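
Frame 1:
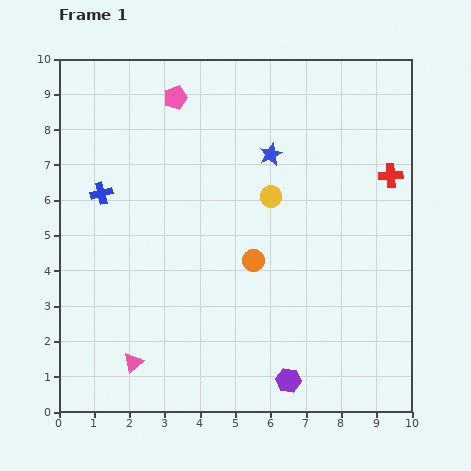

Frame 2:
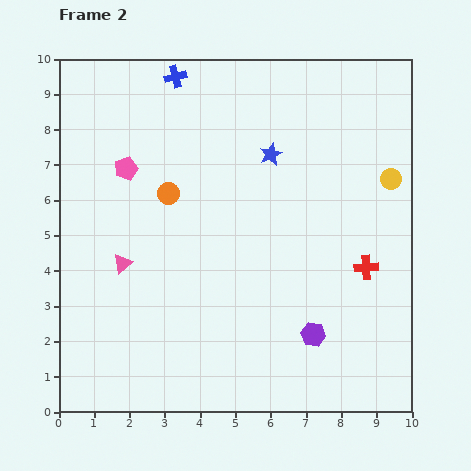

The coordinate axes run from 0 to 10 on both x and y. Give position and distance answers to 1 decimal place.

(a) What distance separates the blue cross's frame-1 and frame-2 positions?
3.9

The blue cross moved from (1.2, 6.2) to (3.3, 9.5), a distance of √(2.1² + 3.3²) ≈ 3.9.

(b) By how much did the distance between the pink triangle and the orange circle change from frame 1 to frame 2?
-2.1

Distance in frame 1: 4.5. Distance in frame 2: 2.4.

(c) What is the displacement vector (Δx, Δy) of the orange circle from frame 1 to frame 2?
(-2.4, 1.9)

The orange circle was at (5.5, 4.3) in frame 1 and (3.1, 6.2) in frame 2.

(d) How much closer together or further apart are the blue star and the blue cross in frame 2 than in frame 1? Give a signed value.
-1.4

Distance in frame 1: 4.9. Distance in frame 2: 3.5.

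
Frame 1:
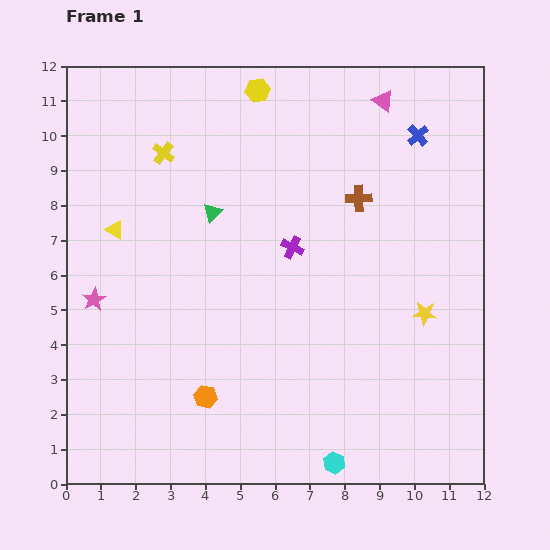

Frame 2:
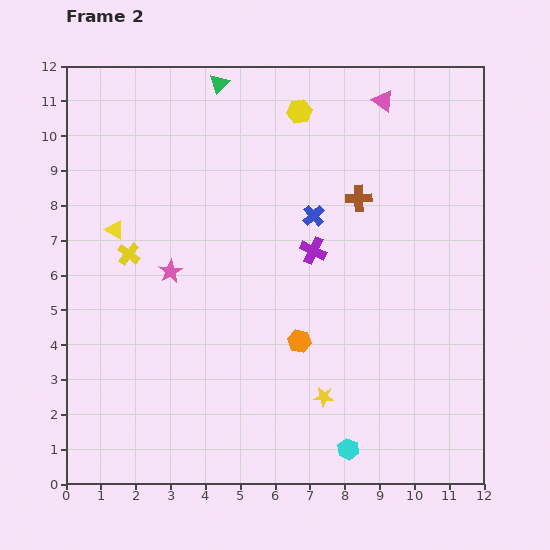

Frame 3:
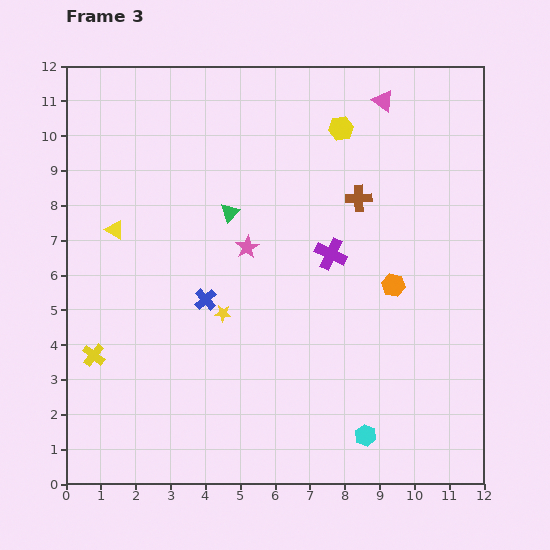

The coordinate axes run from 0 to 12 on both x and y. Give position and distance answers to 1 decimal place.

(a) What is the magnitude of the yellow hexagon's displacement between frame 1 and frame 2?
1.3

The yellow hexagon moved from (5.5, 11.3) to (6.7, 10.7), a distance of √(1.2² + 0.6²) ≈ 1.3.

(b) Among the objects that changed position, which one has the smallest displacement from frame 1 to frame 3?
the green triangle

(moved 0.5)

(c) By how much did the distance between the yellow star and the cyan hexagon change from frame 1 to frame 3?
+0.4

Distance in frame 1: 5.0. Distance in frame 3: 5.4.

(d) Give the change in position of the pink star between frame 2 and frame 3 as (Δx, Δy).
(2.2, 0.7)

The pink star was at (3.0, 6.1) in frame 2 and (5.2, 6.8) in frame 3.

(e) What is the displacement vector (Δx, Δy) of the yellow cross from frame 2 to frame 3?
(-1.0, -2.9)

The yellow cross was at (1.8, 6.6) in frame 2 and (0.8, 3.7) in frame 3.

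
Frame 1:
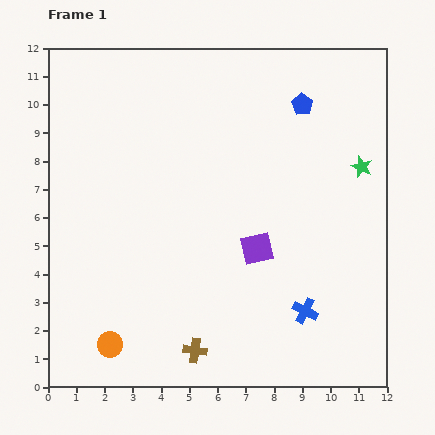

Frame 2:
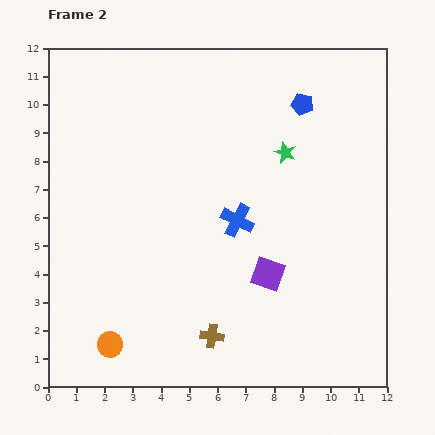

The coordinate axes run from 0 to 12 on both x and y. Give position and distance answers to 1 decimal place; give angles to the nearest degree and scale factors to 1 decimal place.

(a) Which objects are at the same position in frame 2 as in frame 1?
the blue pentagon, the orange circle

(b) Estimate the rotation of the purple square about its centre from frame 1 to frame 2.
32° clockwise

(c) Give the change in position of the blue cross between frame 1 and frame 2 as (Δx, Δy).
(-2.4, 3.2)

The blue cross was at (9.1, 2.7) in frame 1 and (6.7, 5.9) in frame 2.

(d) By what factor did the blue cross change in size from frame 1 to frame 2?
1.3×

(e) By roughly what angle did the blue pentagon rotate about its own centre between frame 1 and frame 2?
18° counter-clockwise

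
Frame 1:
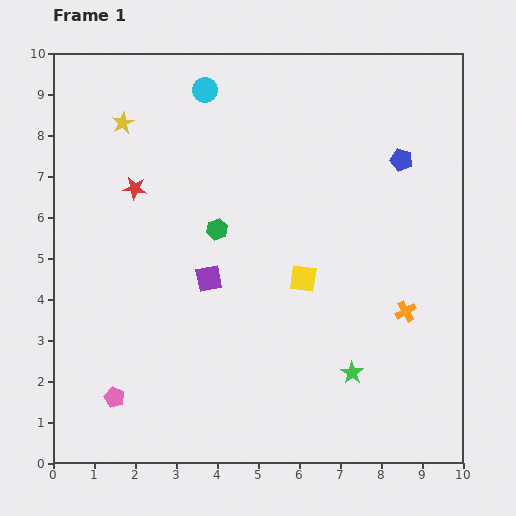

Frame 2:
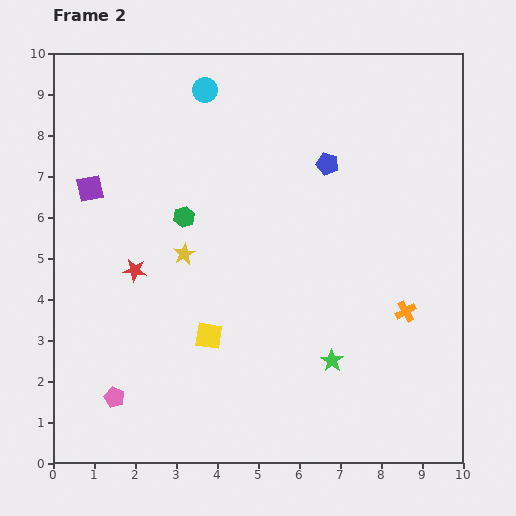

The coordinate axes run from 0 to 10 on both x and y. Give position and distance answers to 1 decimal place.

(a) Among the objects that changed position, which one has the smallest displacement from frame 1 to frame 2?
the green star

(moved 0.6)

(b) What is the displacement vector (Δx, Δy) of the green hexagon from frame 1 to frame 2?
(-0.8, 0.3)

The green hexagon was at (4.0, 5.7) in frame 1 and (3.2, 6.0) in frame 2.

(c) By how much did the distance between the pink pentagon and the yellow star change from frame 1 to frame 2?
-2.8

Distance in frame 1: 6.7. Distance in frame 2: 3.9.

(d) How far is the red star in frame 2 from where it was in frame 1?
2.0

The red star moved from (2.0, 6.7) to (2.0, 4.7), a distance of √(0.0² + 2.0²) ≈ 2.0.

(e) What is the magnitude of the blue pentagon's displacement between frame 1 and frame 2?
1.8

The blue pentagon moved from (8.5, 7.4) to (6.7, 7.3), a distance of √(1.8² + 0.1²) ≈ 1.8.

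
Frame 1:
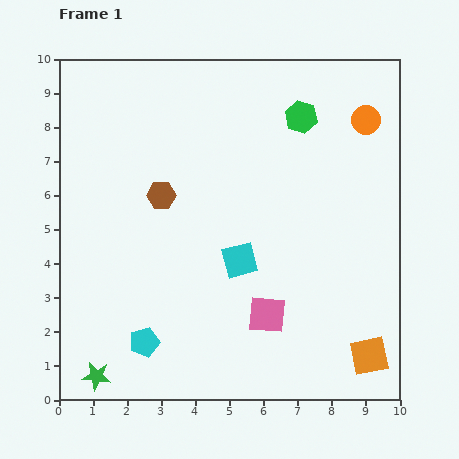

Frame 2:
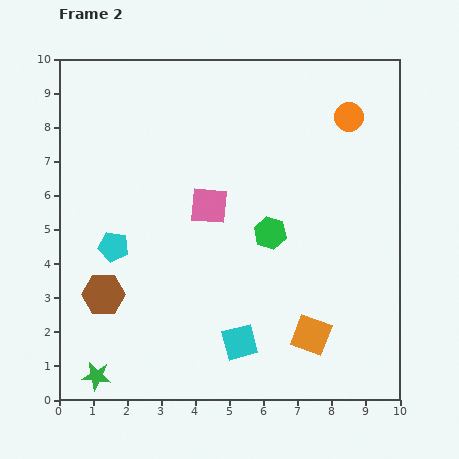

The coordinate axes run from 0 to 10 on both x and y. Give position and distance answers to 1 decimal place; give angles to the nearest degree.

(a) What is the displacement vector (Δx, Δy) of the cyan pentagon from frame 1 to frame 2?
(-0.9, 2.8)

The cyan pentagon was at (2.5, 1.7) in frame 1 and (1.6, 4.5) in frame 2.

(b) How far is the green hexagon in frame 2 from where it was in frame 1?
3.5

The green hexagon moved from (7.1, 8.3) to (6.2, 4.9), a distance of √(0.9² + 3.4²) ≈ 3.5.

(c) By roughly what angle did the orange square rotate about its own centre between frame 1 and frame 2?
32° clockwise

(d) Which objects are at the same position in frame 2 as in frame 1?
the green star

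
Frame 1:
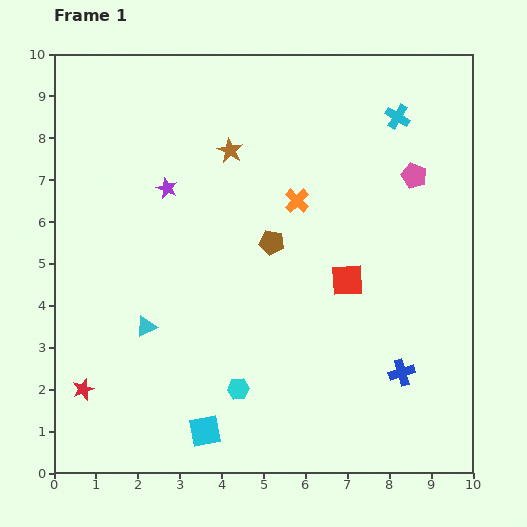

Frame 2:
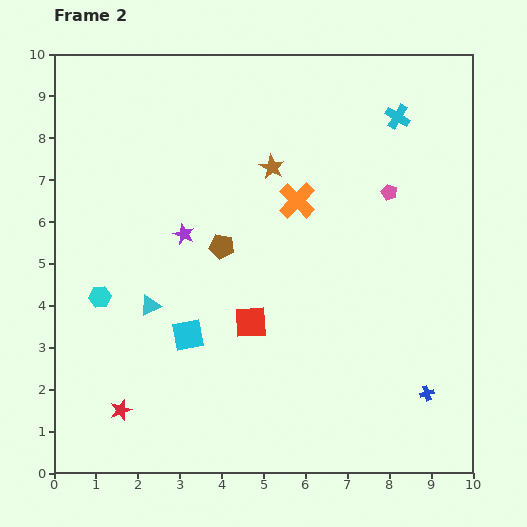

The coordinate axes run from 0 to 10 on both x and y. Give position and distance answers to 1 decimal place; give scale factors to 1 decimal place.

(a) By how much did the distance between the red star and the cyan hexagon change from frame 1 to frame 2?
-1.0

Distance in frame 1: 3.7. Distance in frame 2: 2.7.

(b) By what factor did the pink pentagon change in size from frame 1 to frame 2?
0.6×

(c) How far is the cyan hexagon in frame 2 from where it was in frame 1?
4.0

The cyan hexagon moved from (4.4, 2.0) to (1.1, 4.2), a distance of √(3.3² + 2.2²) ≈ 4.0.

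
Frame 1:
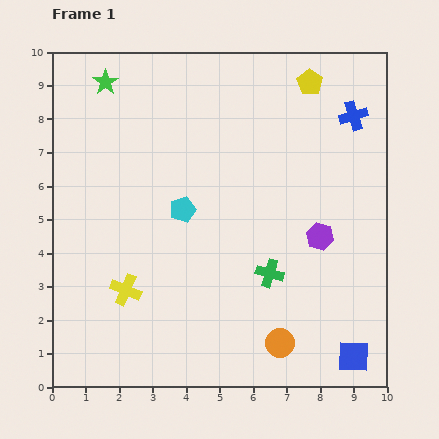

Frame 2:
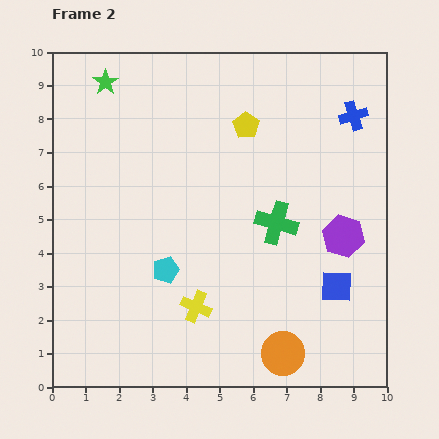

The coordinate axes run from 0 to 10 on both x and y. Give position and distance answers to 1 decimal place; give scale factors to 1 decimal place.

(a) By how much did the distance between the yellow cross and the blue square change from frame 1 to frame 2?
-2.9

Distance in frame 1: 7.1. Distance in frame 2: 4.2.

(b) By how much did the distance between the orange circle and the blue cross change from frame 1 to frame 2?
+0.3

Distance in frame 1: 7.1. Distance in frame 2: 7.4.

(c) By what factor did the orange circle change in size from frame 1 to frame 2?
1.5×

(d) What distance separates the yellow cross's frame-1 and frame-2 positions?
2.2

The yellow cross moved from (2.2, 2.9) to (4.3, 2.4), a distance of √(2.1² + 0.5²) ≈ 2.2.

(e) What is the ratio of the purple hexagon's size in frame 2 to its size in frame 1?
1.5×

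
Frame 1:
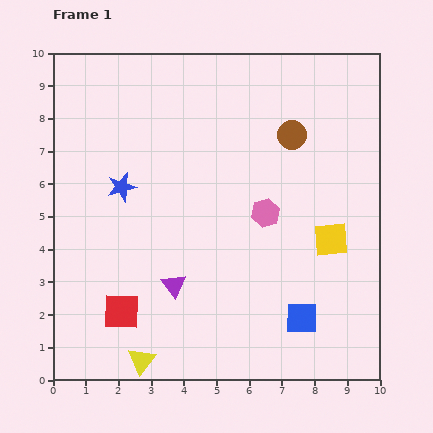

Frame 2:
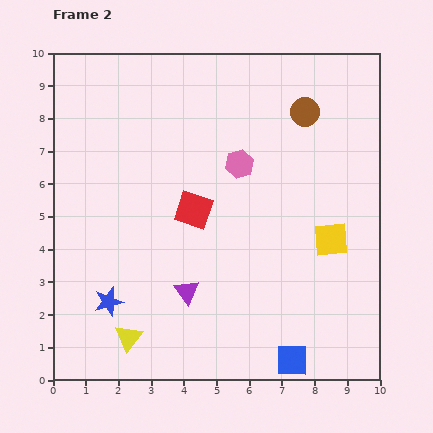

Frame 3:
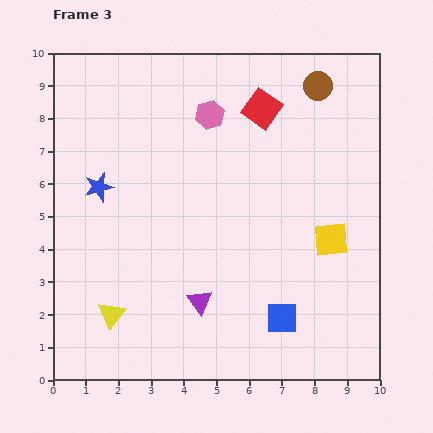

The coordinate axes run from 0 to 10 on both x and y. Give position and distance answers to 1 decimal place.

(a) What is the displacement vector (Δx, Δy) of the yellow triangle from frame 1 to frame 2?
(-0.4, 0.7)

The yellow triangle was at (2.7, 0.6) in frame 1 and (2.3, 1.3) in frame 2.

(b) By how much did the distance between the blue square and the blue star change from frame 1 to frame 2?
-0.9

Distance in frame 1: 6.8. Distance in frame 2: 5.9.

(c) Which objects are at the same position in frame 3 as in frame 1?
the yellow square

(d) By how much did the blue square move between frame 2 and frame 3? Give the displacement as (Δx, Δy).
(-0.3, 1.3)

The blue square was at (7.3, 0.6) in frame 2 and (7.0, 1.9) in frame 3.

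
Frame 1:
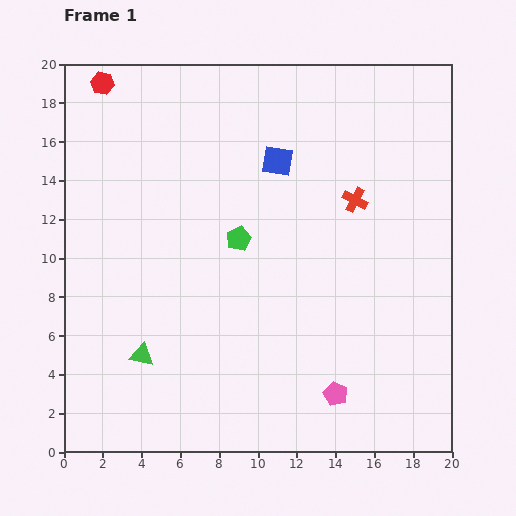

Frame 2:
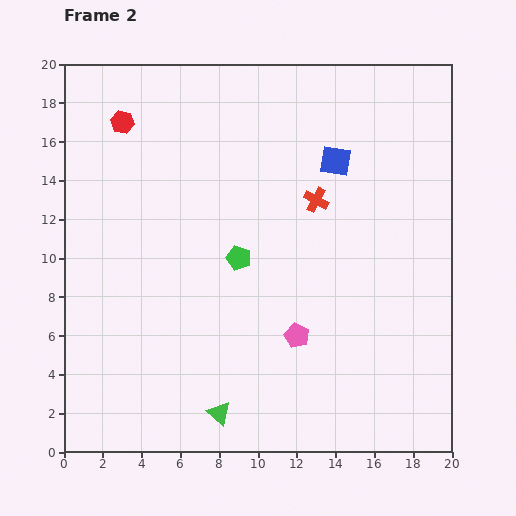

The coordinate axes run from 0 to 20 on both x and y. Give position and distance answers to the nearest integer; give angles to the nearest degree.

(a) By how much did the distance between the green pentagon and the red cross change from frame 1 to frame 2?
-1

Distance in frame 1: 6. Distance in frame 2: 5.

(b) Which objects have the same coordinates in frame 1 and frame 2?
none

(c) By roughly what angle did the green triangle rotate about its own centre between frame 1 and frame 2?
29° clockwise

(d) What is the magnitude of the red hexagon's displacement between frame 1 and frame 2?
2

The red hexagon moved from (2, 19) to (3, 17), a distance of √(1² + 2²) ≈ 2.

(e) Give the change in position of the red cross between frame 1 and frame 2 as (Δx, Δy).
(-2, 0)

The red cross was at (15, 13) in frame 1 and (13, 13) in frame 2.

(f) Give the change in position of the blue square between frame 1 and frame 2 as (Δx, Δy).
(3, 0)

The blue square was at (11, 15) in frame 1 and (14, 15) in frame 2.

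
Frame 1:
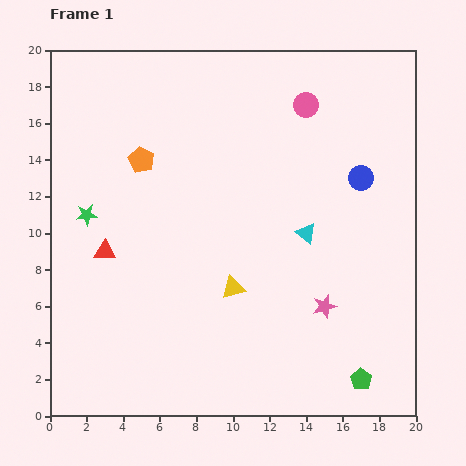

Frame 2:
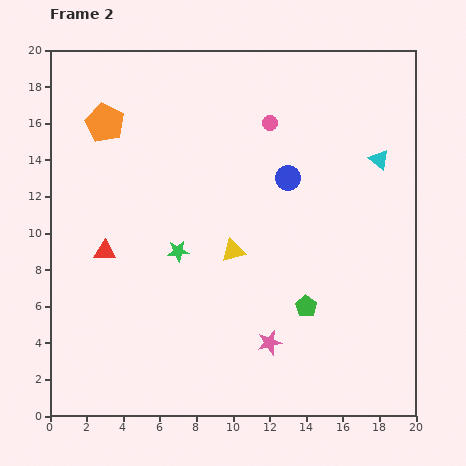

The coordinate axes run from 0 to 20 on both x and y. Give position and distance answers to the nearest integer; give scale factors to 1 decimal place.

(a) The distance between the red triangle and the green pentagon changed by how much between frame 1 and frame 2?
-5

Distance in frame 1: 16. Distance in frame 2: 11.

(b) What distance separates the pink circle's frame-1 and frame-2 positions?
2

The pink circle moved from (14, 17) to (12, 16), a distance of √(2² + 1²) ≈ 2.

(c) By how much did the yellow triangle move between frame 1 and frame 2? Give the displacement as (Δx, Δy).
(0, 2)

The yellow triangle was at (10, 7) in frame 1 and (10, 9) in frame 2.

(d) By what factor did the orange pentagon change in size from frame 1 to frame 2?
1.5×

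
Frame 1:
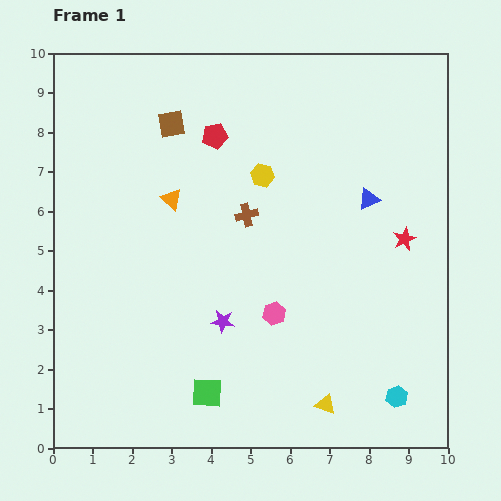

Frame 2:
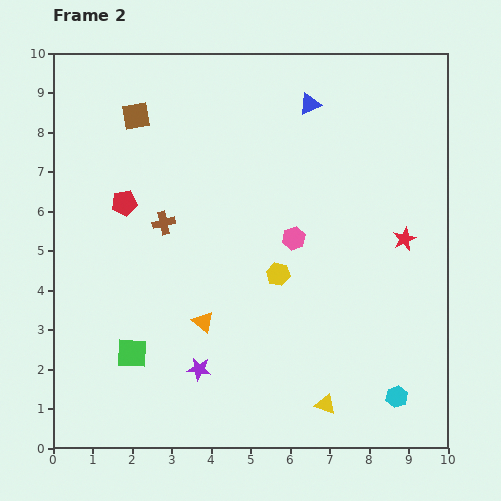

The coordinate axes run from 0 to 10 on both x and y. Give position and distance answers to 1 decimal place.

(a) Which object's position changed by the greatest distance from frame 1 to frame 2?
the orange triangle

(moved 3.2; next 2.9)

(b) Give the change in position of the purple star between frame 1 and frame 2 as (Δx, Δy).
(-0.6, -1.2)

The purple star was at (4.3, 3.2) in frame 1 and (3.7, 2.0) in frame 2.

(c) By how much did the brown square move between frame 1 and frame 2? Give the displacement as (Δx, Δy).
(-0.9, 0.2)

The brown square was at (3.0, 8.2) in frame 1 and (2.1, 8.4) in frame 2.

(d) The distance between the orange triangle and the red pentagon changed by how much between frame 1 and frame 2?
+1.7

Distance in frame 1: 1.9. Distance in frame 2: 3.6.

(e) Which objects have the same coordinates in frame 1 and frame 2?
the red star, the cyan hexagon, the yellow triangle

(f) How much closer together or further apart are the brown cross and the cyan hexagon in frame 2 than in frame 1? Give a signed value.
+1.4

Distance in frame 1: 6.0. Distance in frame 2: 7.4.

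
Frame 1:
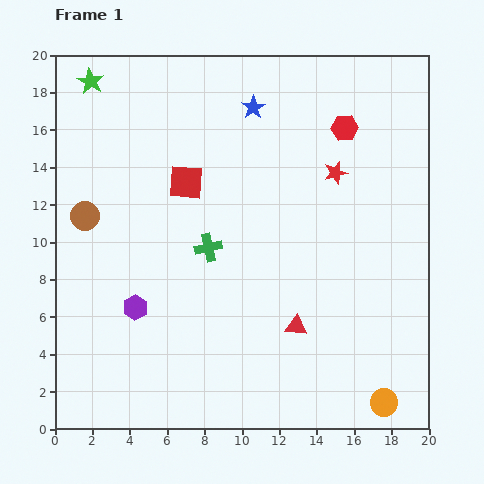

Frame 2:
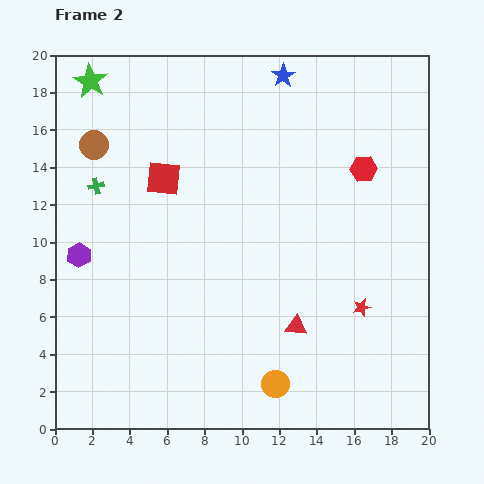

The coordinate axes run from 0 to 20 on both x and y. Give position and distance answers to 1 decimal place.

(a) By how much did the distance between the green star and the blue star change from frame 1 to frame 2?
+1.5

Distance in frame 1: 8.8. Distance in frame 2: 10.3.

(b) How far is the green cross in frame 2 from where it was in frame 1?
6.8

The green cross moved from (8.2, 9.7) to (2.2, 13.0), a distance of √(6.0² + 3.3²) ≈ 6.8.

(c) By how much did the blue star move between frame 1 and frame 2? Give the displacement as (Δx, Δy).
(1.6, 1.7)

The blue star was at (10.6, 17.2) in frame 1 and (12.2, 18.9) in frame 2.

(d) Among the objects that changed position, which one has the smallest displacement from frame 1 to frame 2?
the red square

(moved 1.2)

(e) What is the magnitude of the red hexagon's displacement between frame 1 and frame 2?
2.4

The red hexagon moved from (15.5, 16.1) to (16.5, 13.9), a distance of √(1.0² + 2.2²) ≈ 2.4.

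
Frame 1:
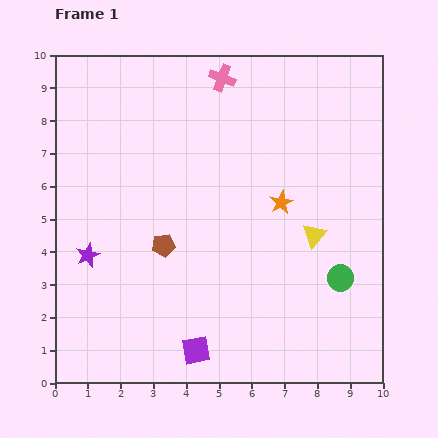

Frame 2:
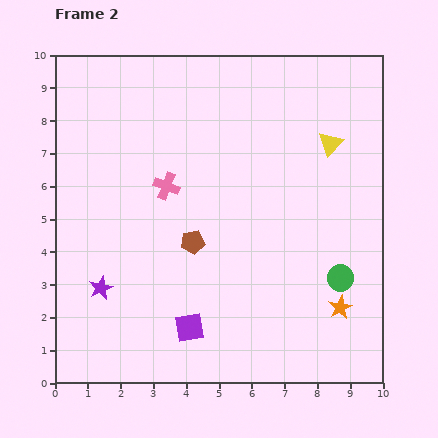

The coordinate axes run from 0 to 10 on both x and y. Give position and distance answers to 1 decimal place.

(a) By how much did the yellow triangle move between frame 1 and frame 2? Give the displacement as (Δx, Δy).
(0.5, 2.8)

The yellow triangle was at (7.9, 4.5) in frame 1 and (8.4, 7.3) in frame 2.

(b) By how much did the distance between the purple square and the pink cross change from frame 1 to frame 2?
-3.9

Distance in frame 1: 8.3. Distance in frame 2: 4.4.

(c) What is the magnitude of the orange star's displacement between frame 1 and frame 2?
3.7

The orange star moved from (6.9, 5.5) to (8.7, 2.3), a distance of √(1.8² + 3.2²) ≈ 3.7.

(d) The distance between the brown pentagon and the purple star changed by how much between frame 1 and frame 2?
+0.8

Distance in frame 1: 2.3. Distance in frame 2: 3.1.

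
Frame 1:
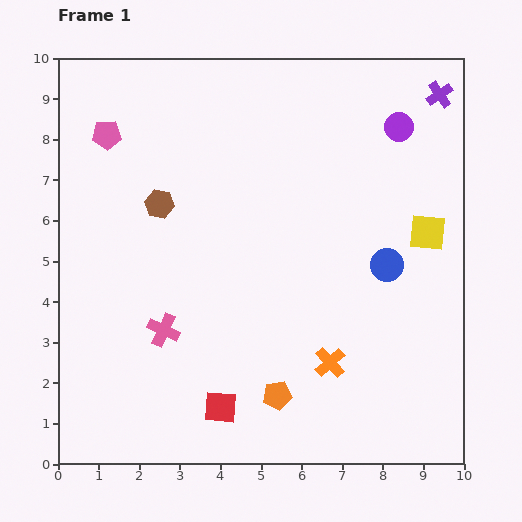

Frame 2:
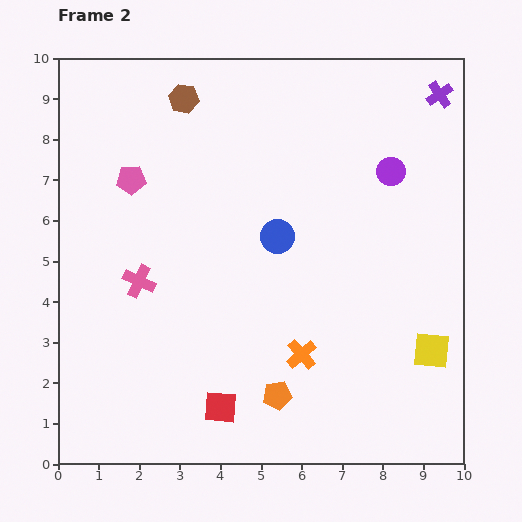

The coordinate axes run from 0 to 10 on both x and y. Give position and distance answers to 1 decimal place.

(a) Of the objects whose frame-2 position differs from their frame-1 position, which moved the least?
the orange cross

(moved 0.7)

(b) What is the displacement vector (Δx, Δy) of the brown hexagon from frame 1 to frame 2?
(0.6, 2.6)

The brown hexagon was at (2.5, 6.4) in frame 1 and (3.1, 9.0) in frame 2.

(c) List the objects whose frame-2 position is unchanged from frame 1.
the red square, the purple cross, the orange pentagon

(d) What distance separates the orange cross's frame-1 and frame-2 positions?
0.7

The orange cross moved from (6.7, 2.5) to (6.0, 2.7), a distance of √(0.7² + 0.2²) ≈ 0.7.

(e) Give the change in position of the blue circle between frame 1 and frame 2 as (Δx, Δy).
(-2.7, 0.7)

The blue circle was at (8.1, 4.9) in frame 1 and (5.4, 5.6) in frame 2.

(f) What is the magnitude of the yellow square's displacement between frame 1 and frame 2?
2.9

The yellow square moved from (9.1, 5.7) to (9.2, 2.8), a distance of √(0.1² + 2.9²) ≈ 2.9.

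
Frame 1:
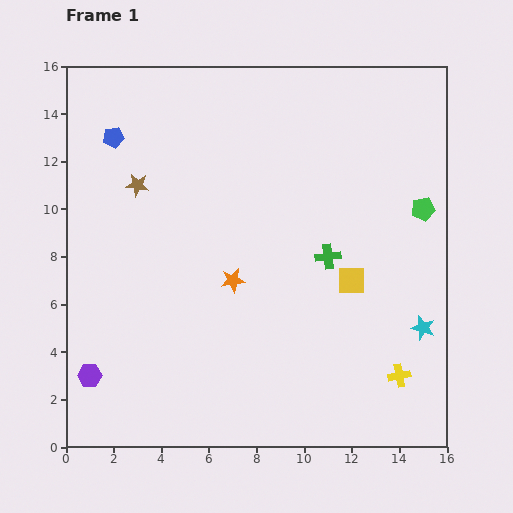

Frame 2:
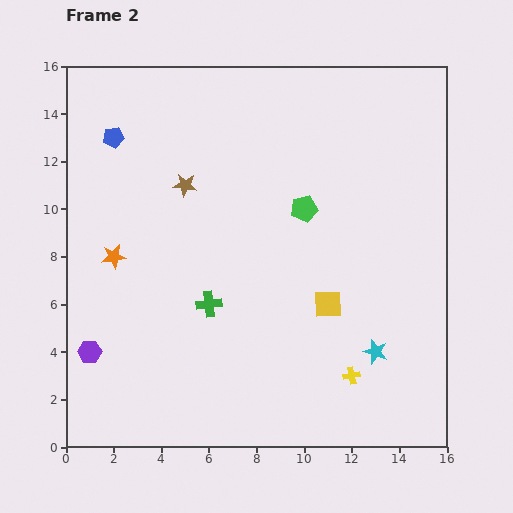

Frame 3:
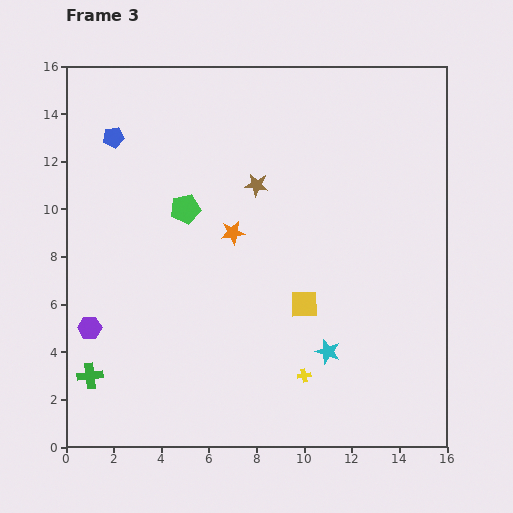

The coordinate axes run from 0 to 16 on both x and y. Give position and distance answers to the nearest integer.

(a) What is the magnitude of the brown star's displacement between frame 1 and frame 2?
2

The brown star moved from (3, 11) to (5, 11), a distance of √(2² + 0²) ≈ 2.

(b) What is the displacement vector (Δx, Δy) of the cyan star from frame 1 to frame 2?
(-2, -1)

The cyan star was at (15, 5) in frame 1 and (13, 4) in frame 2.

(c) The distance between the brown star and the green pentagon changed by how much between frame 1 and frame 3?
-9

Distance in frame 1: 12. Distance in frame 3: 3.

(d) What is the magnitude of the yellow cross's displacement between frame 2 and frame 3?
2

The yellow cross moved from (12, 3) to (10, 3), a distance of √(2² + 0²) ≈ 2.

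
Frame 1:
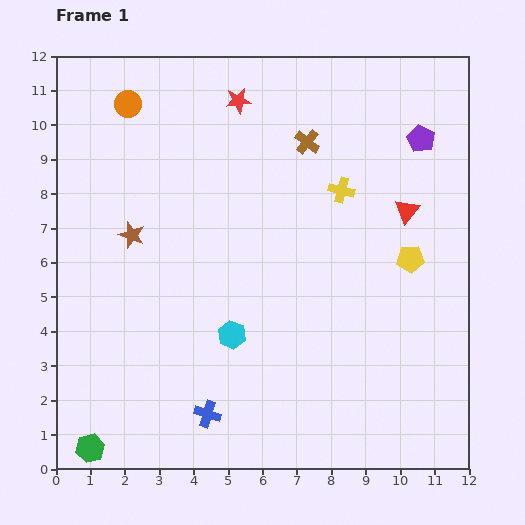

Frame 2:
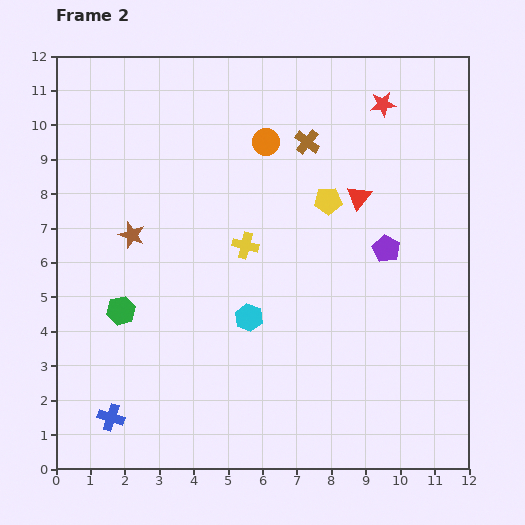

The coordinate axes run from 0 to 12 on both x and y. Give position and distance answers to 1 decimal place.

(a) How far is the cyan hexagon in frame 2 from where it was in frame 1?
0.7

The cyan hexagon moved from (5.1, 3.9) to (5.6, 4.4), a distance of √(0.5² + 0.5²) ≈ 0.7.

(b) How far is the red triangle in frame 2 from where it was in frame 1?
1.5

The red triangle moved from (10.2, 7.5) to (8.8, 7.9), a distance of √(1.4² + 0.4²) ≈ 1.5.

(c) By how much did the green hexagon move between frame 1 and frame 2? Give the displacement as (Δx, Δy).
(0.9, 4.0)

The green hexagon was at (1.0, 0.6) in frame 1 and (1.9, 4.6) in frame 2.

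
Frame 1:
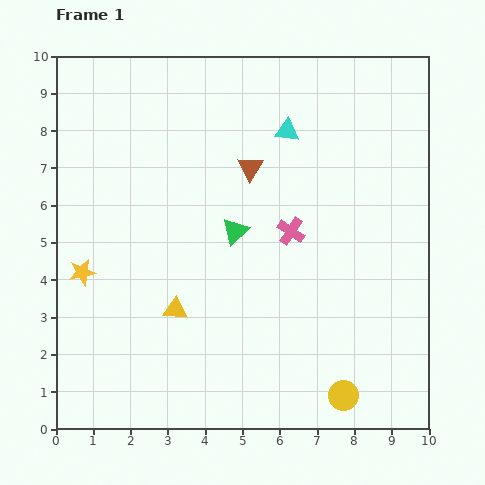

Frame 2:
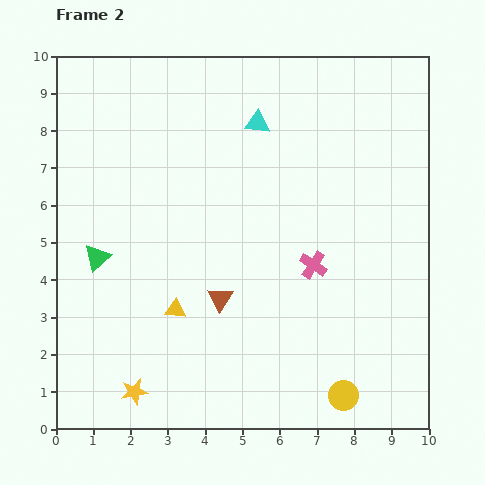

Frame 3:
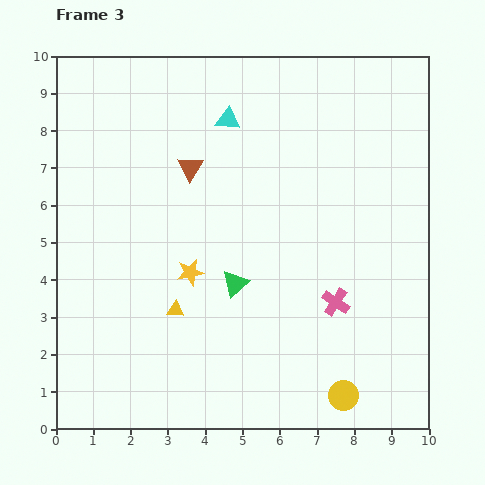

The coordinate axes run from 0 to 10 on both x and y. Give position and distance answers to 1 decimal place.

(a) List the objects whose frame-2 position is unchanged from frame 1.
the yellow triangle, the yellow circle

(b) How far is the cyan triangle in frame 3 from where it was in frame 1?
1.6

The cyan triangle moved from (6.2, 8.0) to (4.6, 8.3), a distance of √(1.6² + 0.3²) ≈ 1.6.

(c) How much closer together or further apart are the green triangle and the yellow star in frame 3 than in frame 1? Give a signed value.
-3.0

Distance in frame 1: 4.2. Distance in frame 3: 1.2.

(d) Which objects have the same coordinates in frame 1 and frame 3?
the yellow triangle, the yellow circle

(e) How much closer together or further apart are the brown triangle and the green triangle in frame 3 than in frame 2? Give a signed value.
-0.2

Distance in frame 2: 3.5. Distance in frame 3: 3.3.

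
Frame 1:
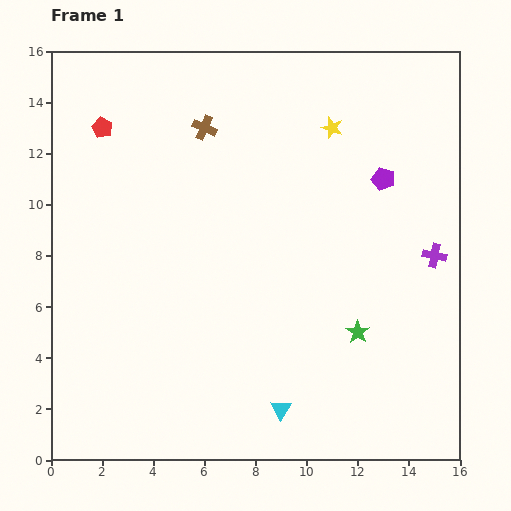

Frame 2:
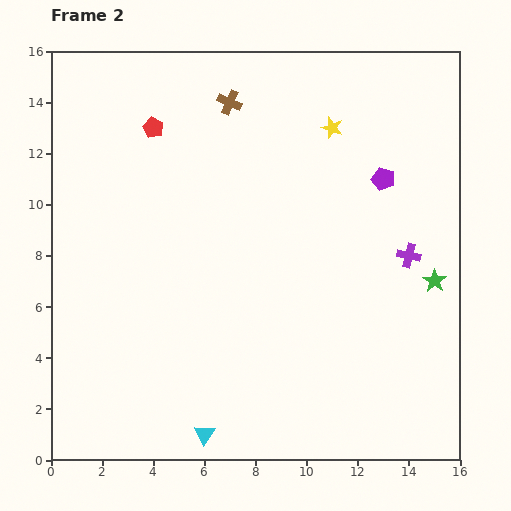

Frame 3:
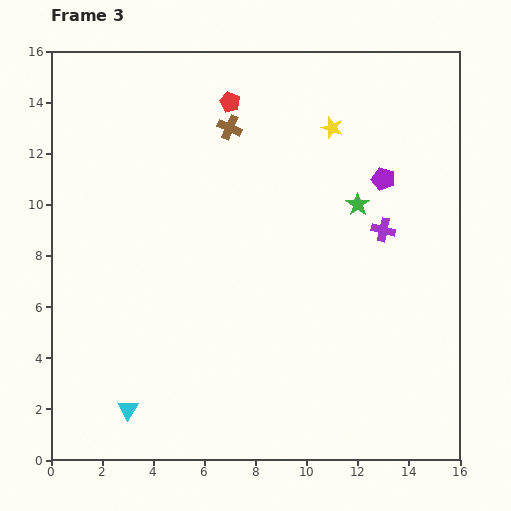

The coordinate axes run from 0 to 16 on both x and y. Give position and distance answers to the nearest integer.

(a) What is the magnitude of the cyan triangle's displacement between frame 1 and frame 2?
3

The cyan triangle moved from (9, 2) to (6, 1), a distance of √(3² + 1²) ≈ 3.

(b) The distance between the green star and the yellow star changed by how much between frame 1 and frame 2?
-1

Distance in frame 1: 8. Distance in frame 2: 7.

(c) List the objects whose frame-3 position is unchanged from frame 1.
the purple pentagon, the yellow star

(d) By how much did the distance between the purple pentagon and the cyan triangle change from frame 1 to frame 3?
+3

Distance in frame 1: 10. Distance in frame 3: 13.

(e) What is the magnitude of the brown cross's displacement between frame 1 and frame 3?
1

The brown cross moved from (6, 13) to (7, 13), a distance of √(1² + 0²) ≈ 1.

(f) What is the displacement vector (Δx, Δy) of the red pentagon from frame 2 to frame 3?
(3, 1)

The red pentagon was at (4, 13) in frame 2 and (7, 14) in frame 3.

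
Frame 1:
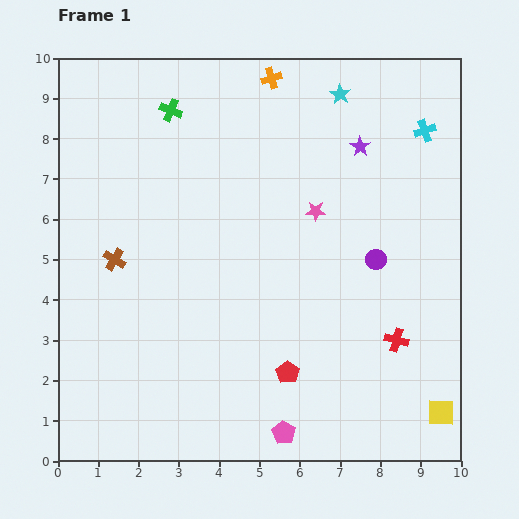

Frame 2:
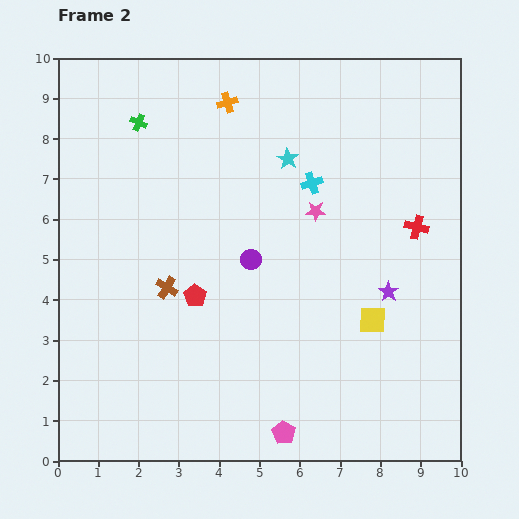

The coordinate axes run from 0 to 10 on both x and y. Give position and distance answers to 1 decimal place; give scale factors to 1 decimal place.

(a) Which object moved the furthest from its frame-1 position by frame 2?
the purple star

(moved 3.7; next 3.1)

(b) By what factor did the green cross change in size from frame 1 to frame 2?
0.8×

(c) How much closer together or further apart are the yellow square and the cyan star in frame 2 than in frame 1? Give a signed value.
-3.8

Distance in frame 1: 8.3. Distance in frame 2: 4.5.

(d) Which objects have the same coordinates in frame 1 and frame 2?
the pink pentagon, the pink star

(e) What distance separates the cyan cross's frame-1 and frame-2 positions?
3.1

The cyan cross moved from (9.1, 8.2) to (6.3, 6.9), a distance of √(2.8² + 1.3²) ≈ 3.1.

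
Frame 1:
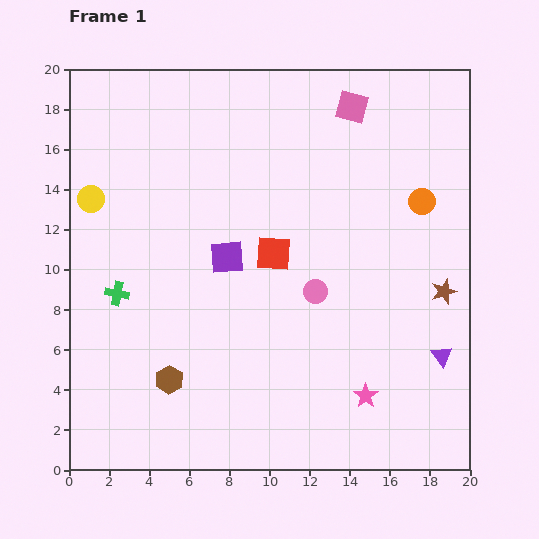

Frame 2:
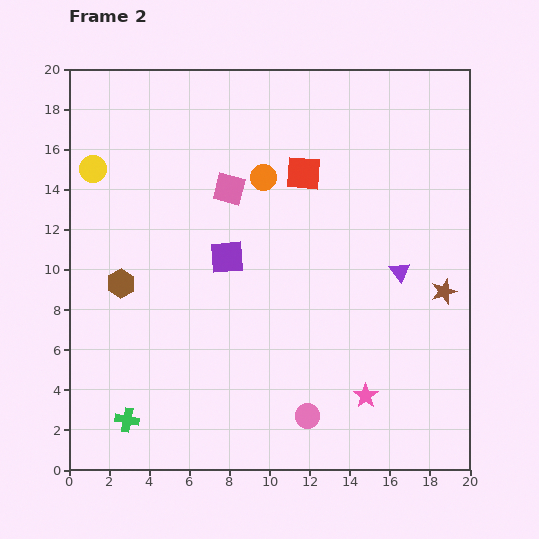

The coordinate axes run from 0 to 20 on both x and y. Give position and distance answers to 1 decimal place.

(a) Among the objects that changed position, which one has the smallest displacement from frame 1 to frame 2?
the yellow circle

(moved 1.5)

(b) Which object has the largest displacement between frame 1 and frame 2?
the orange circle

(moved 8.0; next 7.3)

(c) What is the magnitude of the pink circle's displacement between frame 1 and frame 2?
6.2

The pink circle moved from (12.3, 8.9) to (11.9, 2.7), a distance of √(0.4² + 6.2²) ≈ 6.2.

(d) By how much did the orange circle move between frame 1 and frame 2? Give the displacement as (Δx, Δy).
(-7.9, 1.2)

The orange circle was at (17.6, 13.4) in frame 1 and (9.7, 14.6) in frame 2.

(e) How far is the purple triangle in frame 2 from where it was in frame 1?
4.7

The purple triangle moved from (18.6, 5.7) to (16.5, 9.9), a distance of √(2.1² + 4.2²) ≈ 4.7.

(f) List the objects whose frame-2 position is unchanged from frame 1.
the brown star, the pink star, the purple square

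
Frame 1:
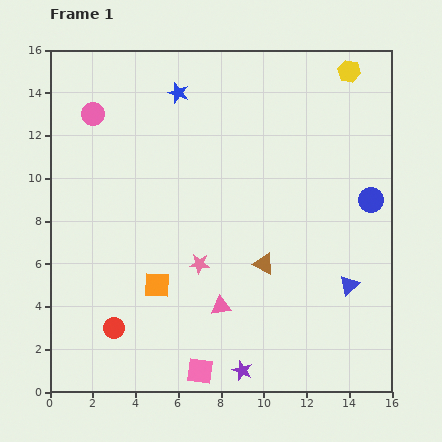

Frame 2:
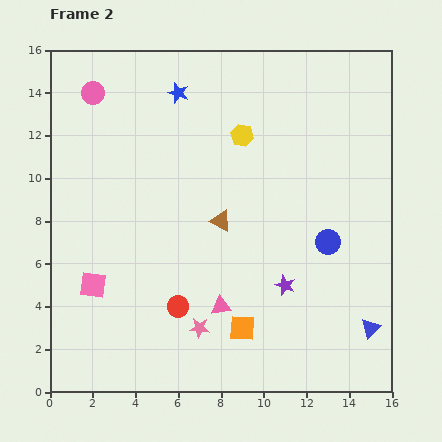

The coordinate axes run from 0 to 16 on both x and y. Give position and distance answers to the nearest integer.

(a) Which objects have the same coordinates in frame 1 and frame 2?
the blue star, the pink triangle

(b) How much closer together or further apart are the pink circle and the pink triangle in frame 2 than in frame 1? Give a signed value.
+1

Distance in frame 1: 11. Distance in frame 2: 12.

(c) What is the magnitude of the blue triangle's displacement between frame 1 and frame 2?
2

The blue triangle moved from (14, 5) to (15, 3), a distance of √(1² + 2²) ≈ 2.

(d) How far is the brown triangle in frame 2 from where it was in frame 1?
3

The brown triangle moved from (10, 6) to (8, 8), a distance of √(2² + 2²) ≈ 3.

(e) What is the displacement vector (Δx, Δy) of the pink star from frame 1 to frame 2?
(0, -3)

The pink star was at (7, 6) in frame 1 and (7, 3) in frame 2.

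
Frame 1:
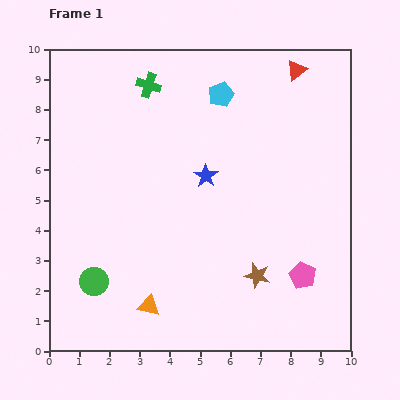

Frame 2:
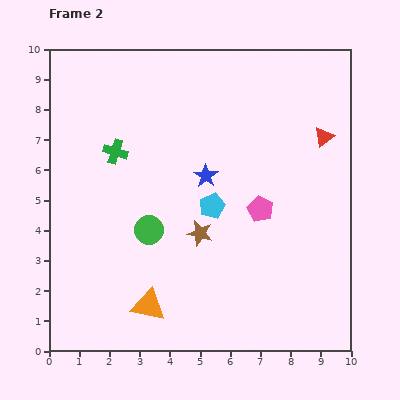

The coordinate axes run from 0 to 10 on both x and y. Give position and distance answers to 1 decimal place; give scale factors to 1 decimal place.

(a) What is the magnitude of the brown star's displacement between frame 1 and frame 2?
2.4

The brown star moved from (6.9, 2.5) to (5.0, 3.9), a distance of √(1.9² + 1.4²) ≈ 2.4.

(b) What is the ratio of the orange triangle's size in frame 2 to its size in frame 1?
1.6×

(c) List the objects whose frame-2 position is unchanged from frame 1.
the blue star, the orange triangle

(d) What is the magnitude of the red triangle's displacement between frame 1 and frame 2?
2.4

The red triangle moved from (8.2, 9.3) to (9.1, 7.1), a distance of √(0.9² + 2.2²) ≈ 2.4.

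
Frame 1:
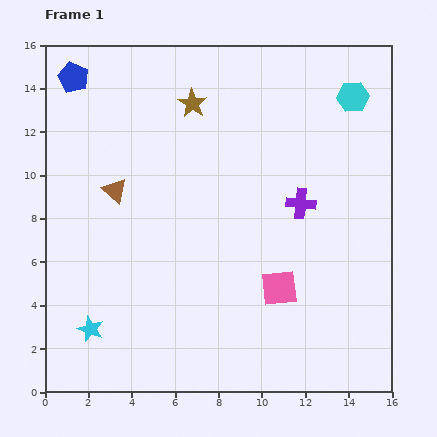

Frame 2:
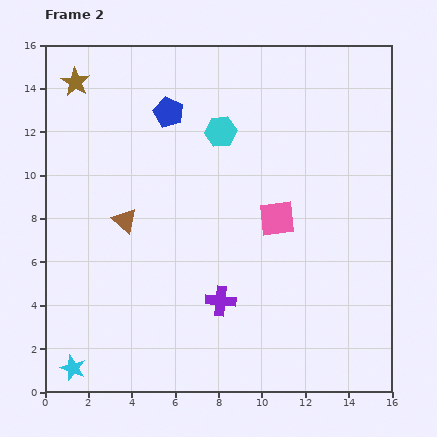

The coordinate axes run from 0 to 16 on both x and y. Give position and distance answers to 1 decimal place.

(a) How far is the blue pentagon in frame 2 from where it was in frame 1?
4.7

The blue pentagon moved from (1.3, 14.5) to (5.7, 12.9), a distance of √(4.4² + 1.6²) ≈ 4.7.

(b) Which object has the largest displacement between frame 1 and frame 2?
the cyan hexagon

(moved 6.3; next 5.8)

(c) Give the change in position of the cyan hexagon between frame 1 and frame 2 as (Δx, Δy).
(-6.1, -1.6)

The cyan hexagon was at (14.2, 13.6) in frame 1 and (8.1, 12.0) in frame 2.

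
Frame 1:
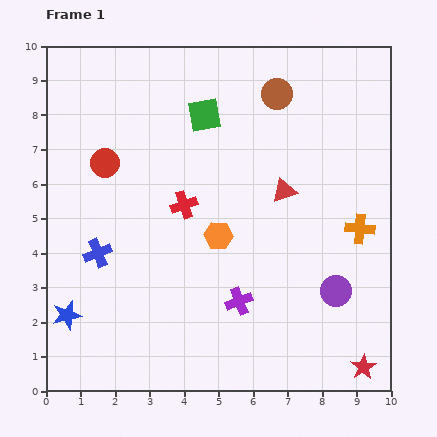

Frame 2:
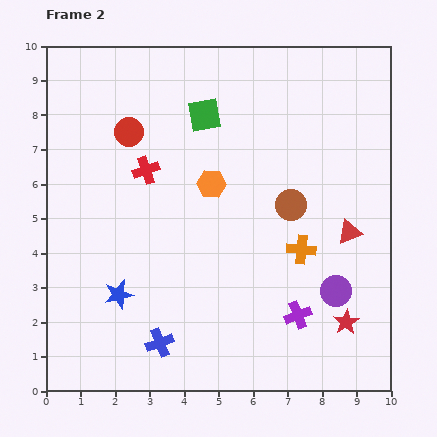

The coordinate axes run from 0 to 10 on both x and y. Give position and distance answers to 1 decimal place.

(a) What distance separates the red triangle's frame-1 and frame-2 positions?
2.2

The red triangle moved from (6.9, 5.8) to (8.8, 4.6), a distance of √(1.9² + 1.2²) ≈ 2.2.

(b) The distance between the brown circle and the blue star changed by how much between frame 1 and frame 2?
-3.2

Distance in frame 1: 8.8. Distance in frame 2: 5.6.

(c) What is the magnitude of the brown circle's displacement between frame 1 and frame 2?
3.2

The brown circle moved from (6.7, 8.6) to (7.1, 5.4), a distance of √(0.4² + 3.2²) ≈ 3.2.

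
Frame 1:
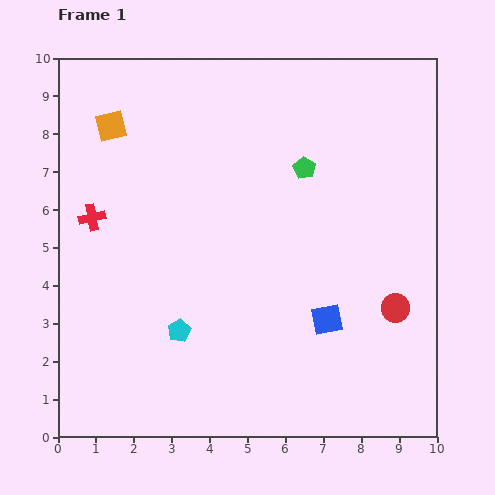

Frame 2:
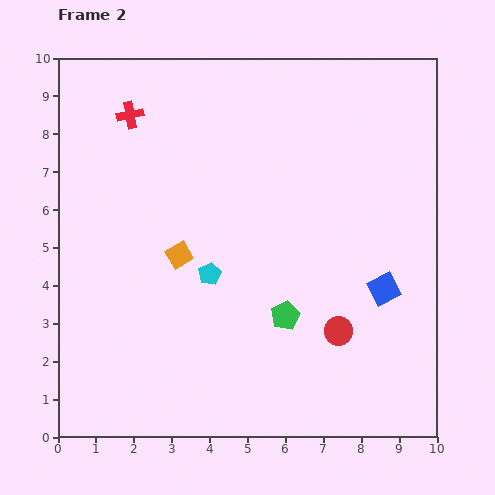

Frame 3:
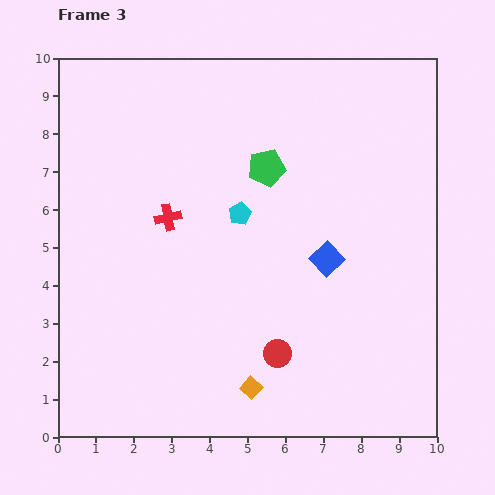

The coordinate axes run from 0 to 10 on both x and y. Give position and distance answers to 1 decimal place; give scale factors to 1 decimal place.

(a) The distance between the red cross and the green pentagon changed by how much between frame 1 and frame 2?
+1.0

Distance in frame 1: 5.7. Distance in frame 2: 6.7.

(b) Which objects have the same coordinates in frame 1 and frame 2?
none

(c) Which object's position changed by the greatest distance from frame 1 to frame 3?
the orange square

(moved 7.8; next 3.5)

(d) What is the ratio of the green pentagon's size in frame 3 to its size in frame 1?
1.7×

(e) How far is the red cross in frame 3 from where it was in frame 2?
2.9

The red cross moved from (1.9, 8.5) to (2.9, 5.8), a distance of √(1.0² + 2.7²) ≈ 2.9.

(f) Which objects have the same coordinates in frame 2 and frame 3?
none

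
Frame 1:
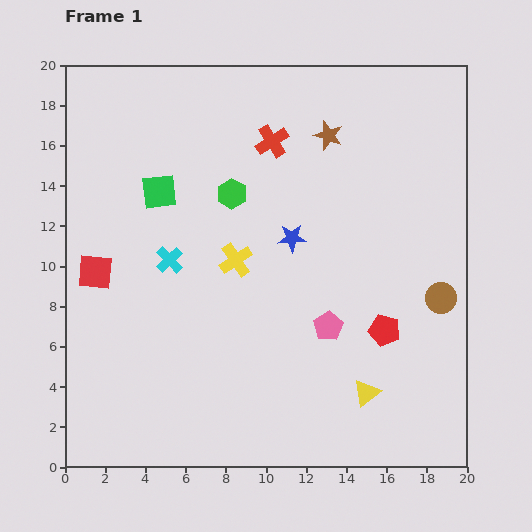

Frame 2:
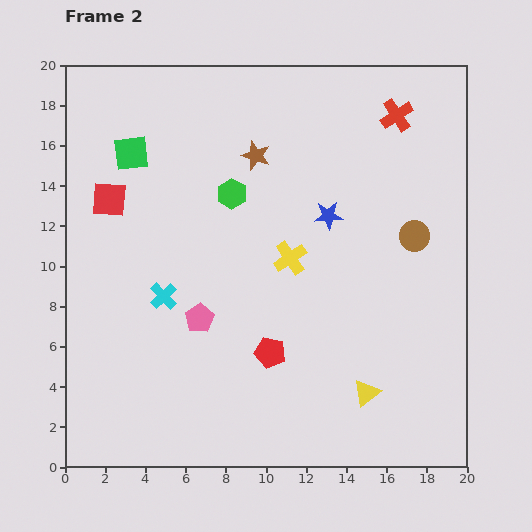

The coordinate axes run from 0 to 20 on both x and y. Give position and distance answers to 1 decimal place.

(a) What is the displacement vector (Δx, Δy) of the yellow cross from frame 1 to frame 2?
(2.7, 0.1)

The yellow cross was at (8.5, 10.3) in frame 1 and (11.2, 10.4) in frame 2.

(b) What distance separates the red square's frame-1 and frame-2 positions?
3.7

The red square moved from (1.5, 9.7) to (2.2, 13.3), a distance of √(0.7² + 3.6²) ≈ 3.7.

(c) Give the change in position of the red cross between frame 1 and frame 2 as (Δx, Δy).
(6.2, 1.3)

The red cross was at (10.3, 16.2) in frame 1 and (16.5, 17.5) in frame 2.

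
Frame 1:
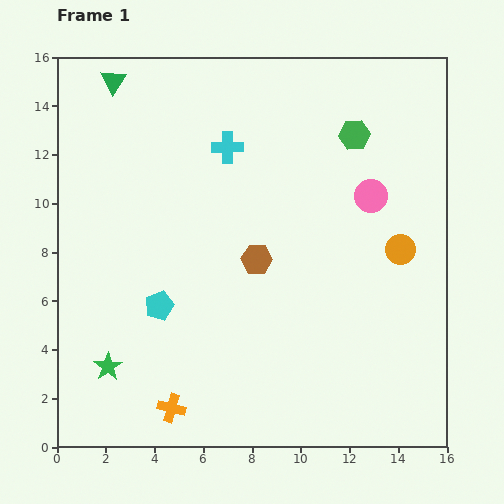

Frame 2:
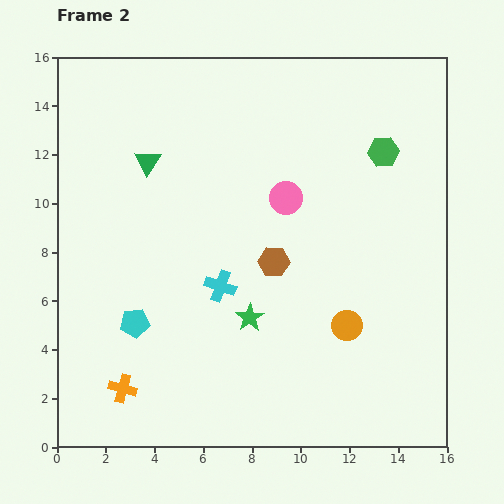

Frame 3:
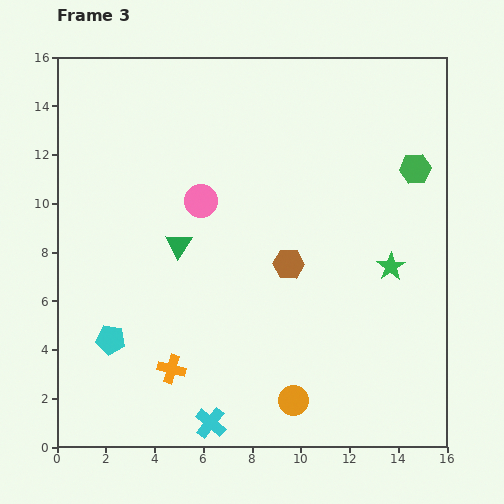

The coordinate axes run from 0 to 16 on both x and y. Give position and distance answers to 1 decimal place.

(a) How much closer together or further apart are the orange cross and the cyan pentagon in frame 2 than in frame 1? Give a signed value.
-1.5

Distance in frame 1: 4.2. Distance in frame 2: 2.7.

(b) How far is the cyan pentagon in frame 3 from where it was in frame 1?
2.4

The cyan pentagon moved from (4.2, 5.8) to (2.2, 4.4), a distance of √(2.0² + 1.4²) ≈ 2.4.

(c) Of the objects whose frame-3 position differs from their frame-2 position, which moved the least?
the brown hexagon

(moved 0.6)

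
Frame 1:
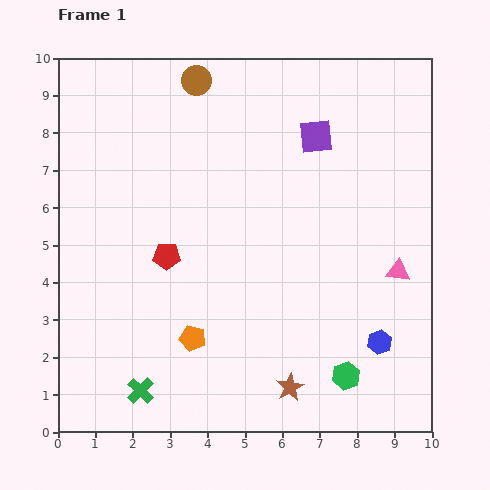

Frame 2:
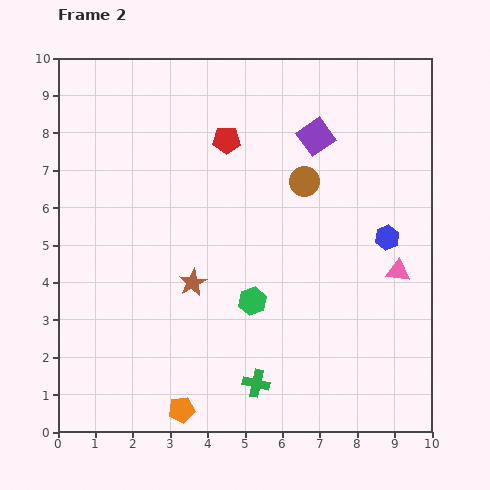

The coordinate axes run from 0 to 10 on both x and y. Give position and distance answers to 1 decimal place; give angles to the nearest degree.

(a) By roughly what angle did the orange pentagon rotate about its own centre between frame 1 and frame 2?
25° counter-clockwise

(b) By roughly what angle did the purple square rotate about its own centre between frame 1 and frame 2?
29° counter-clockwise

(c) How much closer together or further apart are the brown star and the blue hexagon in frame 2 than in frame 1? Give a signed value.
+2.6

Distance in frame 1: 2.7. Distance in frame 2: 5.3.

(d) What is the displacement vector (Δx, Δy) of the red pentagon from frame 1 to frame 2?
(1.6, 3.1)

The red pentagon was at (2.9, 4.7) in frame 1 and (4.5, 7.8) in frame 2.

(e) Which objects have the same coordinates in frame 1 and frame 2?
the purple square, the pink triangle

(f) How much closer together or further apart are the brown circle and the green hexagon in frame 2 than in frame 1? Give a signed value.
-5.4

Distance in frame 1: 8.9. Distance in frame 2: 3.5.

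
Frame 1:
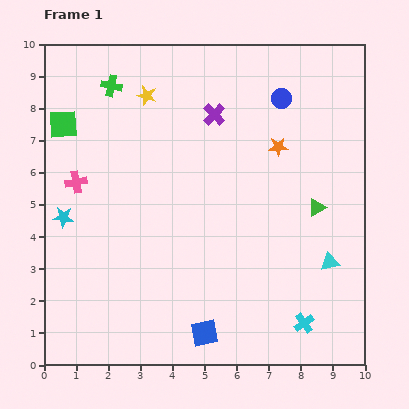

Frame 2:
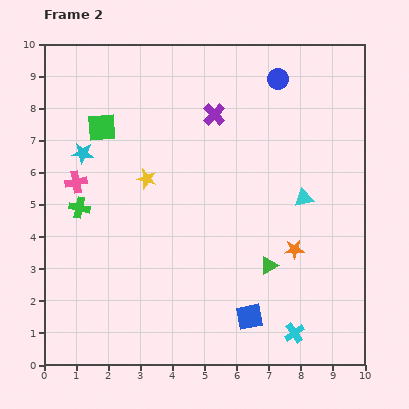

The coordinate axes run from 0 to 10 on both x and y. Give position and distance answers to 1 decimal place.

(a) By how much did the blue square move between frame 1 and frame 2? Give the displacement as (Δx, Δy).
(1.4, 0.5)

The blue square was at (5.0, 1.0) in frame 1 and (6.4, 1.5) in frame 2.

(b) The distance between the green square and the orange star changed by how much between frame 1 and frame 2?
+0.4

Distance in frame 1: 6.7. Distance in frame 2: 7.1.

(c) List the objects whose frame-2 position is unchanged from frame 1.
the purple cross, the pink cross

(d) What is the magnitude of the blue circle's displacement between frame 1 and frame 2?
0.6

The blue circle moved from (7.4, 8.3) to (7.3, 8.9), a distance of √(0.1² + 0.6²) ≈ 0.6.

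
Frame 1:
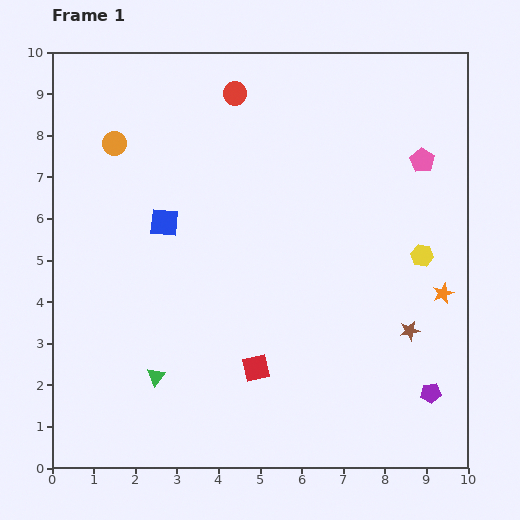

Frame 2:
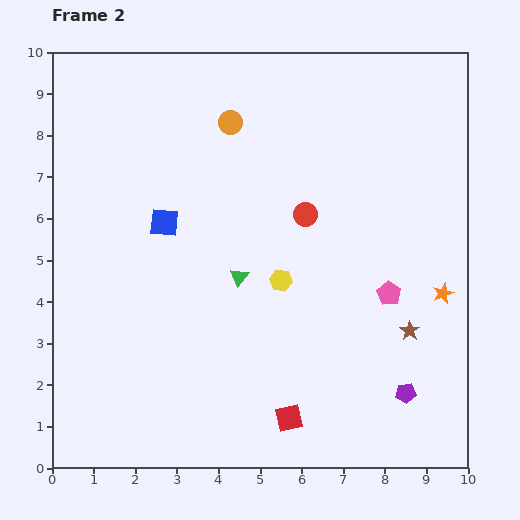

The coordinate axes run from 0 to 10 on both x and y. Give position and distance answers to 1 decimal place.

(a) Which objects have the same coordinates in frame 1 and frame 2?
the blue square, the orange star, the brown star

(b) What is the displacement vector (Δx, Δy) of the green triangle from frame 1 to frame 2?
(2.0, 2.4)

The green triangle was at (2.5, 2.2) in frame 1 and (4.5, 4.6) in frame 2.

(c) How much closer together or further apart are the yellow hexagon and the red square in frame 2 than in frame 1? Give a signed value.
-1.5

Distance in frame 1: 4.8. Distance in frame 2: 3.3.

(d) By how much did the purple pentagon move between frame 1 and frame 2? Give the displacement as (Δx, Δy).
(-0.6, 0.0)

The purple pentagon was at (9.1, 1.8) in frame 1 and (8.5, 1.8) in frame 2.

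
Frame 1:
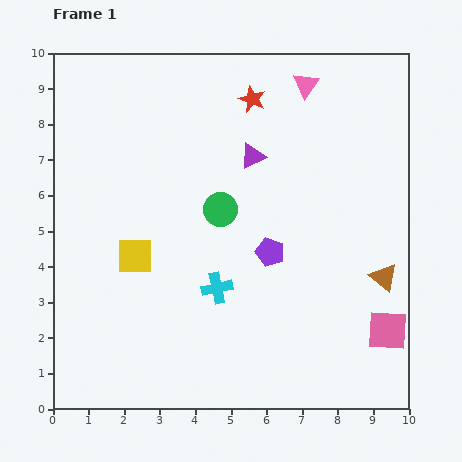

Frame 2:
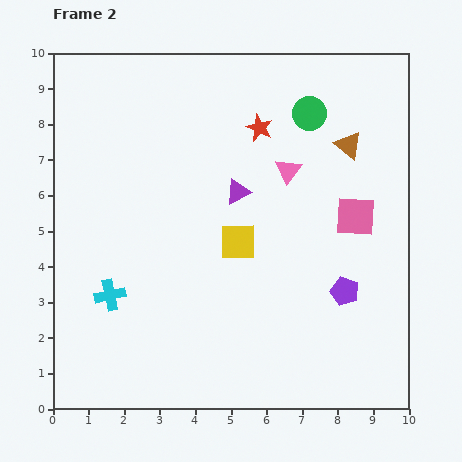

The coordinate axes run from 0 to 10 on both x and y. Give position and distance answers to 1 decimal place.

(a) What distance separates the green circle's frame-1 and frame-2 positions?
3.7

The green circle moved from (4.7, 5.6) to (7.2, 8.3), a distance of √(2.5² + 2.7²) ≈ 3.7.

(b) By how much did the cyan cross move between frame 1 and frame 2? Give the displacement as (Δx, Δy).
(-3.0, -0.2)

The cyan cross was at (4.6, 3.4) in frame 1 and (1.6, 3.2) in frame 2.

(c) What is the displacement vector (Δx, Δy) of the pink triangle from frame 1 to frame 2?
(-0.5, -2.4)

The pink triangle was at (7.1, 9.1) in frame 1 and (6.6, 6.7) in frame 2.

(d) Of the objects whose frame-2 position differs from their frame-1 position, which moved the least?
the red star

(moved 0.8)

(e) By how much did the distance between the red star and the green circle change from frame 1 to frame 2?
-1.7

Distance in frame 1: 3.2. Distance in frame 2: 1.5.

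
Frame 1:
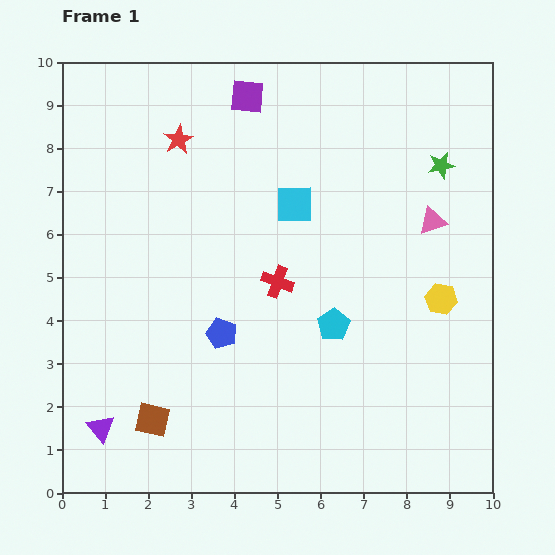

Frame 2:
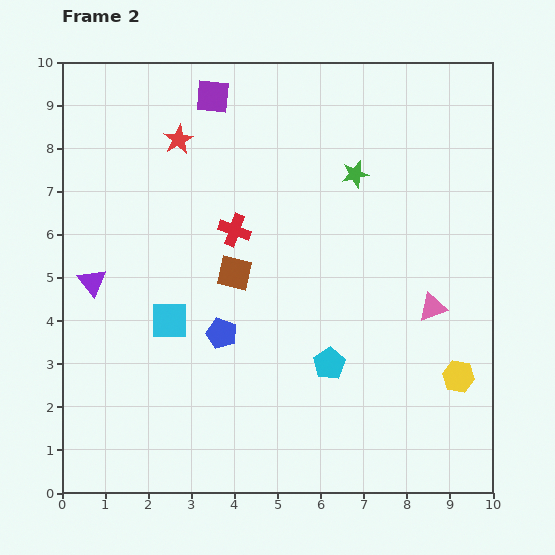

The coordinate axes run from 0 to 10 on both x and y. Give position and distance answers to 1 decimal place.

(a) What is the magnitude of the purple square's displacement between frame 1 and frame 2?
0.8

The purple square moved from (4.3, 9.2) to (3.5, 9.2), a distance of √(0.8² + 0.0²) ≈ 0.8.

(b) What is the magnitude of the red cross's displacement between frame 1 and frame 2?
1.6

The red cross moved from (5.0, 4.9) to (4.0, 6.1), a distance of √(1.0² + 1.2²) ≈ 1.6.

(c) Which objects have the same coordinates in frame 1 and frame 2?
the blue pentagon, the red star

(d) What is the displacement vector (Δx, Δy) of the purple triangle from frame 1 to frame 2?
(-0.2, 3.4)

The purple triangle was at (0.9, 1.5) in frame 1 and (0.7, 4.9) in frame 2.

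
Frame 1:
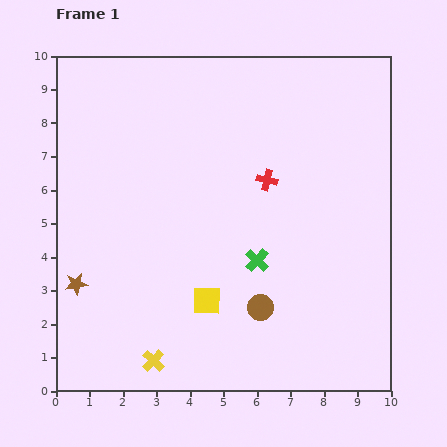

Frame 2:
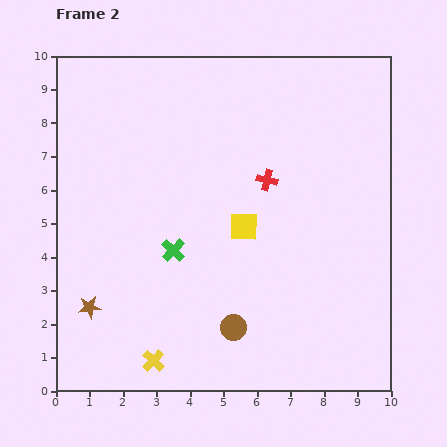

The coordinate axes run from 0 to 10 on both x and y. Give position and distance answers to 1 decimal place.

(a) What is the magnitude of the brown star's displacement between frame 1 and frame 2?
0.8

The brown star moved from (0.6, 3.2) to (1.0, 2.5), a distance of √(0.4² + 0.7²) ≈ 0.8.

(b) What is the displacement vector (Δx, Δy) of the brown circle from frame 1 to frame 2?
(-0.8, -0.6)

The brown circle was at (6.1, 2.5) in frame 1 and (5.3, 1.9) in frame 2.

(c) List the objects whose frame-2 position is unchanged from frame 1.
the red cross, the yellow cross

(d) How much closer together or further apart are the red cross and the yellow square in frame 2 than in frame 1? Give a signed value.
-2.4

Distance in frame 1: 4.0. Distance in frame 2: 1.6.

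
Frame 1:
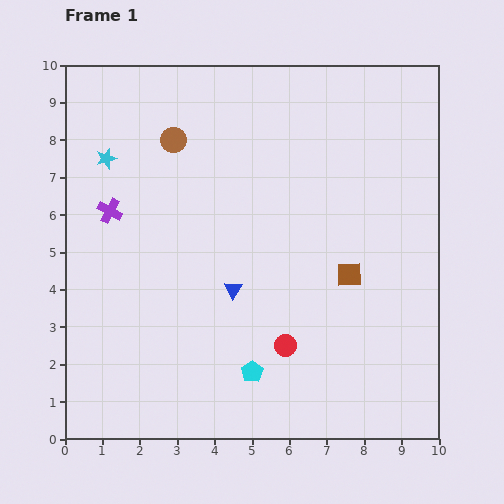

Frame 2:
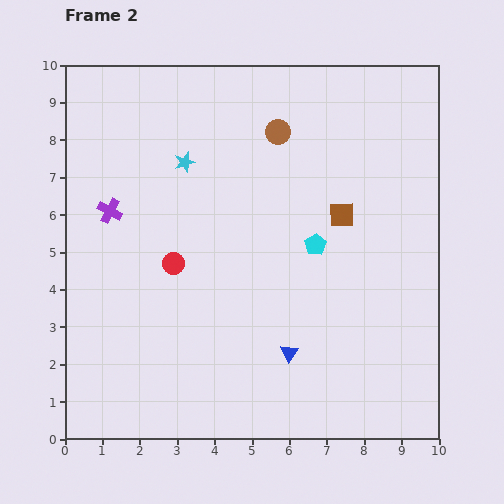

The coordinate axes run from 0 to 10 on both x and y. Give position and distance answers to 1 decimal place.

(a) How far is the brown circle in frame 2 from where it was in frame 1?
2.8

The brown circle moved from (2.9, 8.0) to (5.7, 8.2), a distance of √(2.8² + 0.2²) ≈ 2.8.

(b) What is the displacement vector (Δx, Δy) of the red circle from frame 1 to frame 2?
(-3.0, 2.2)

The red circle was at (5.9, 2.5) in frame 1 and (2.9, 4.7) in frame 2.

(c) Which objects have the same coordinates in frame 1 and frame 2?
the purple cross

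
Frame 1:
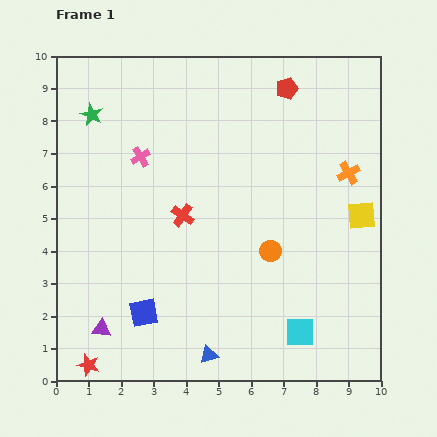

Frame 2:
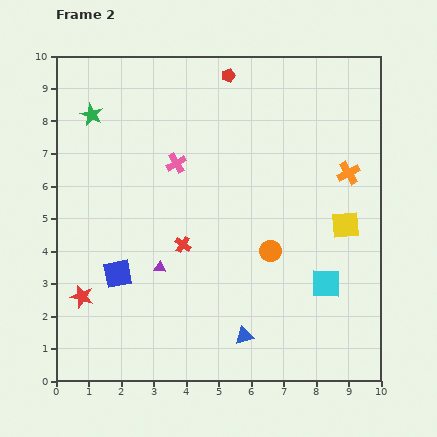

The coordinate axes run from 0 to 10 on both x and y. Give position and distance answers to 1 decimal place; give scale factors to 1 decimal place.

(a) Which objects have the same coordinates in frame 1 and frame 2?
the orange circle, the green star, the orange cross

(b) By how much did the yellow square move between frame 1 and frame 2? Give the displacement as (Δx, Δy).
(-0.5, -0.3)

The yellow square was at (9.4, 5.1) in frame 1 and (8.9, 4.8) in frame 2.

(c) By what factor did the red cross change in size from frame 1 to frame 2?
0.7×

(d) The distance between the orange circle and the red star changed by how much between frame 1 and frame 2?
-0.6

Distance in frame 1: 6.6. Distance in frame 2: 6.0.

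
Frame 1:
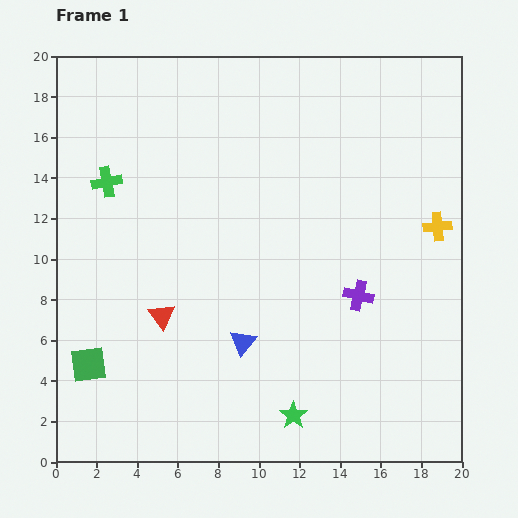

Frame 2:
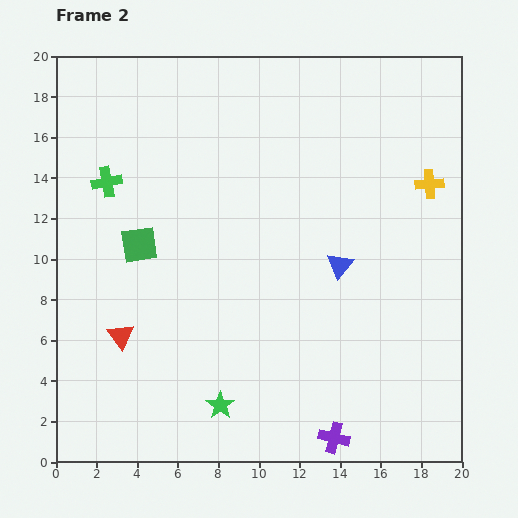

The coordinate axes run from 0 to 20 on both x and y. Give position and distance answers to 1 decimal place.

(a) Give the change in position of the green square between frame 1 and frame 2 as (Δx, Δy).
(2.5, 5.9)

The green square was at (1.6, 4.8) in frame 1 and (4.1, 10.7) in frame 2.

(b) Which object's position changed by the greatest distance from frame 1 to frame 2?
the purple cross

(moved 7.1; next 6.4)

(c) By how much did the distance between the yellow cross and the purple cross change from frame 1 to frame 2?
+8.2

Distance in frame 1: 5.2. Distance in frame 2: 13.4.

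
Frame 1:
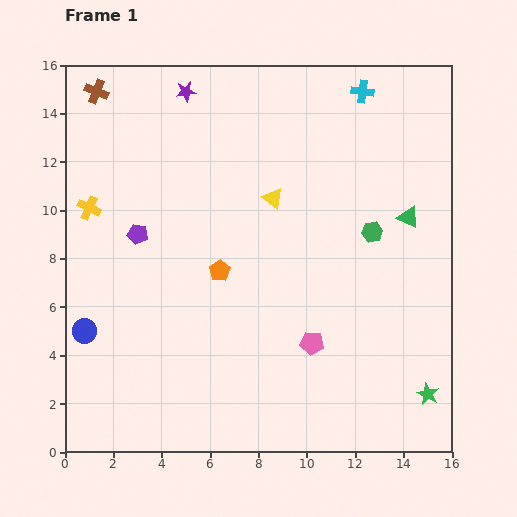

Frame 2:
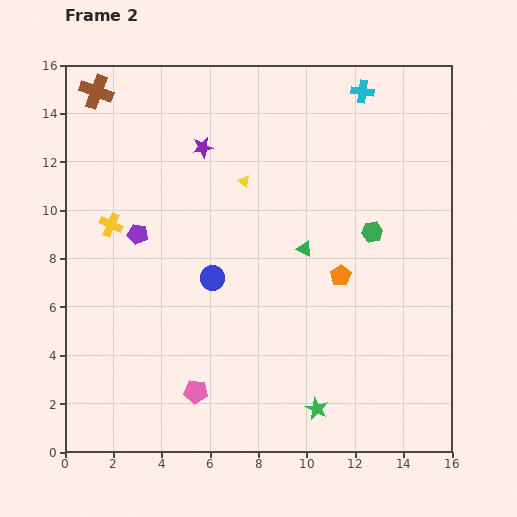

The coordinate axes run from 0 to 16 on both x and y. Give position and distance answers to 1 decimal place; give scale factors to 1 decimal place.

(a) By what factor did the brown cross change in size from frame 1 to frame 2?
1.4×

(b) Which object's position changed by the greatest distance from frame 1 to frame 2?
the blue circle

(moved 5.7; next 5.2)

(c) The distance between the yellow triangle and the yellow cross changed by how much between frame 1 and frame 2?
-1.8

Distance in frame 1: 7.6. Distance in frame 2: 5.8.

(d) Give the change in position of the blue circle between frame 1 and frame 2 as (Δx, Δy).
(5.3, 2.2)

The blue circle was at (0.8, 5.0) in frame 1 and (6.1, 7.2) in frame 2.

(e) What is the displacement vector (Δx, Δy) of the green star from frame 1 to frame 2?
(-4.6, -0.6)

The green star was at (15.0, 2.4) in frame 1 and (10.4, 1.8) in frame 2.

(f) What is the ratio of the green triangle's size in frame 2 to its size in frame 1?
0.7×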